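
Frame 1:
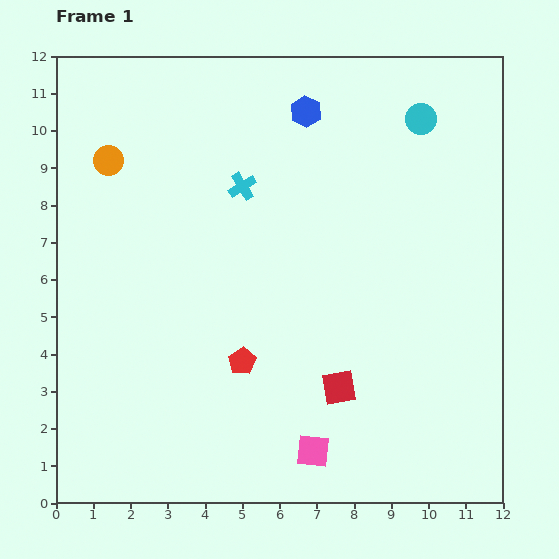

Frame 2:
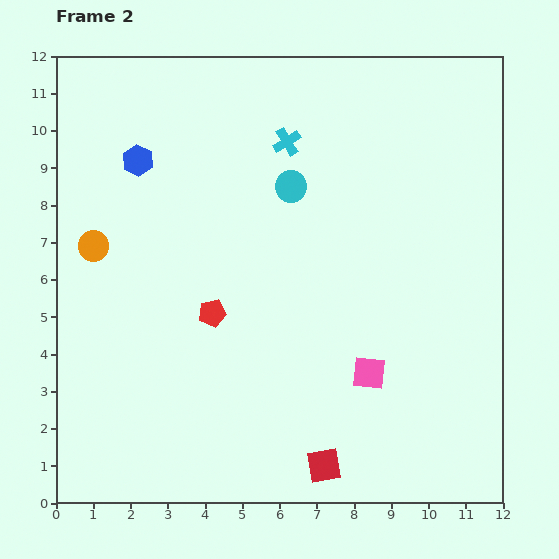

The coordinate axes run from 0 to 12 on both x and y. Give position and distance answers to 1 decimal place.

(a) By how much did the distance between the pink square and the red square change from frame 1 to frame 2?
+1.0

Distance in frame 1: 1.8. Distance in frame 2: 2.8.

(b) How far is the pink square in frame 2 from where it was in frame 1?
2.6

The pink square moved from (6.9, 1.4) to (8.4, 3.5), a distance of √(1.5² + 2.1²) ≈ 2.6.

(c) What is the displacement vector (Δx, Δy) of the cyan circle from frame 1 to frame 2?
(-3.5, -1.8)

The cyan circle was at (9.8, 10.3) in frame 1 and (6.3, 8.5) in frame 2.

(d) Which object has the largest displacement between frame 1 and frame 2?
the blue hexagon

(moved 4.7; next 3.9)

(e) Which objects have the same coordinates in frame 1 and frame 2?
none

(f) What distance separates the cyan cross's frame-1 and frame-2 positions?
1.7

The cyan cross moved from (5.0, 8.5) to (6.2, 9.7), a distance of √(1.2² + 1.2²) ≈ 1.7.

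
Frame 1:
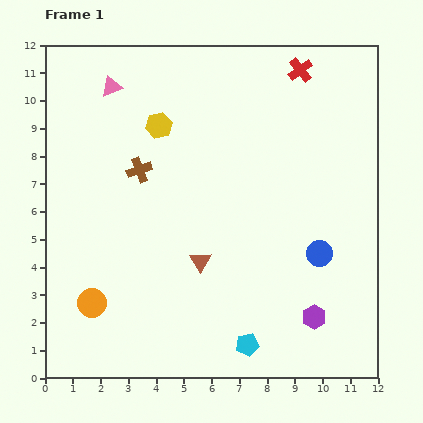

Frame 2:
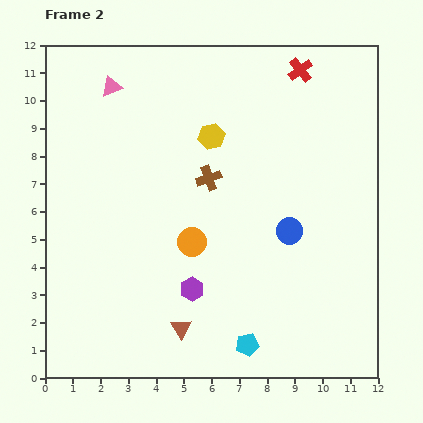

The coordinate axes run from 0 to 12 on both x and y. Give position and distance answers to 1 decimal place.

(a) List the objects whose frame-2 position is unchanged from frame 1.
the cyan pentagon, the red cross, the pink triangle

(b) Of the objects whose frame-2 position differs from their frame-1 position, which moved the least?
the blue circle

(moved 1.4)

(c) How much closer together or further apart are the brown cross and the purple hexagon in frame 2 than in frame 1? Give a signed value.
-4.2

Distance in frame 1: 8.2. Distance in frame 2: 4.0.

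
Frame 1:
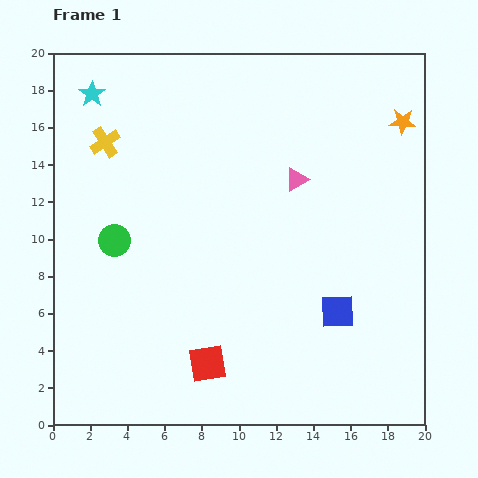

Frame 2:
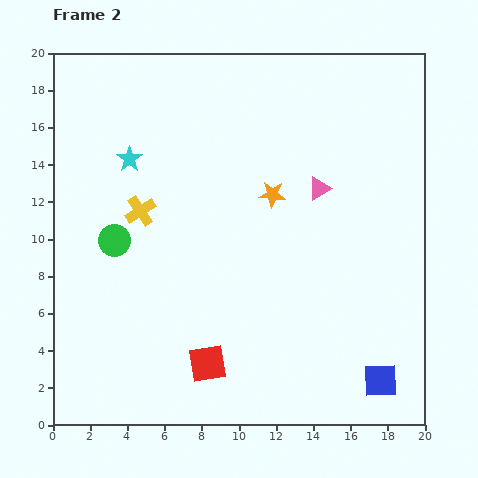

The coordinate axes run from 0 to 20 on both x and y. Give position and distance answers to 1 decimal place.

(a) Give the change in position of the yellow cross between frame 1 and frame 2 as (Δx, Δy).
(1.9, -3.7)

The yellow cross was at (2.8, 15.2) in frame 1 and (4.7, 11.5) in frame 2.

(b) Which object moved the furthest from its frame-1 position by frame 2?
the orange star

(moved 8.0; next 4.4)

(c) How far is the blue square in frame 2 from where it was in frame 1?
4.4

The blue square moved from (15.3, 6.1) to (17.6, 2.4), a distance of √(2.3² + 3.7²) ≈ 4.4.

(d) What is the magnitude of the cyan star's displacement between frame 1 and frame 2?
4.0

The cyan star moved from (2.1, 17.8) to (4.1, 14.3), a distance of √(2.0² + 3.5²) ≈ 4.0.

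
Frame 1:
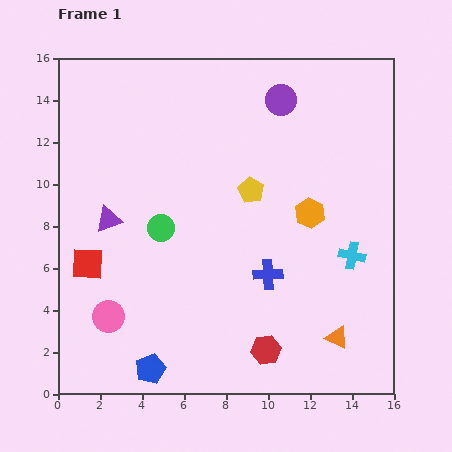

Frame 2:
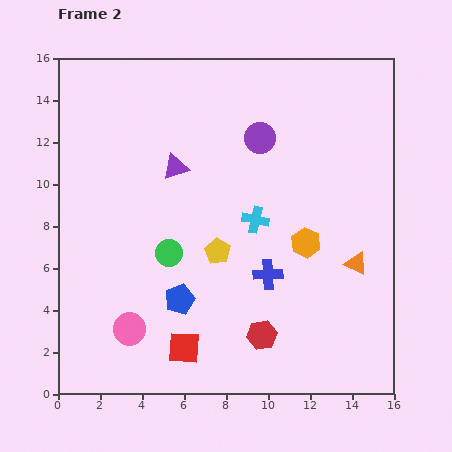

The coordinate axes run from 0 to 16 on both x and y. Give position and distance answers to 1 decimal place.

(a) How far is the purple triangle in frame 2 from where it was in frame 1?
4.1

The purple triangle moved from (2.4, 8.3) to (5.6, 10.8), a distance of √(3.2² + 2.5²) ≈ 4.1.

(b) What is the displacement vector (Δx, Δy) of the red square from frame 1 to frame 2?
(4.6, -4.0)

The red square was at (1.4, 6.2) in frame 1 and (6.0, 2.2) in frame 2.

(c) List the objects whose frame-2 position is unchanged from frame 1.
the blue cross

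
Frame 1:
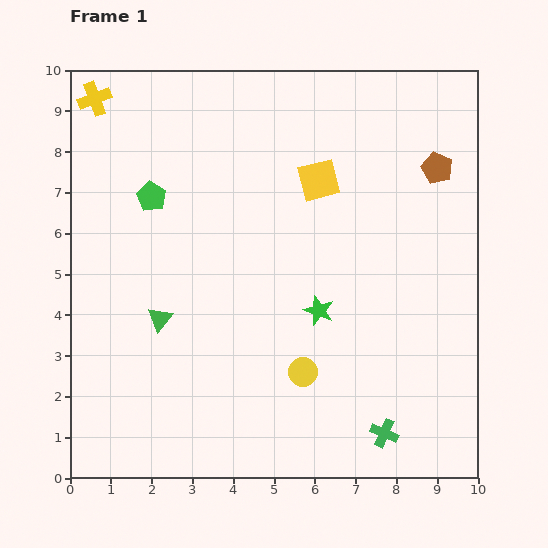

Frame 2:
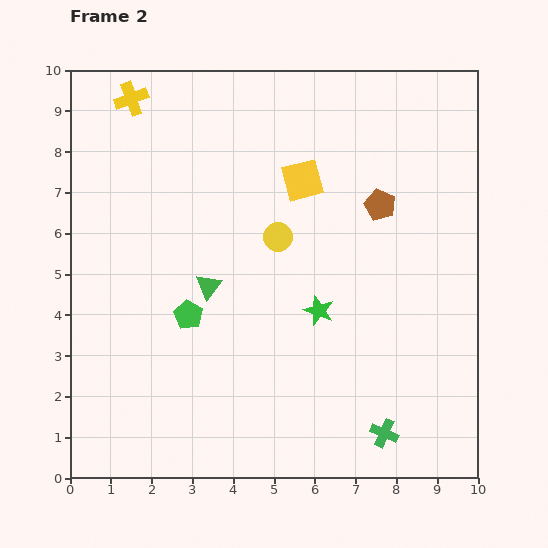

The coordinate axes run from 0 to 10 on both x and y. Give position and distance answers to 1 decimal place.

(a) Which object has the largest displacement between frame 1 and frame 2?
the yellow circle

(moved 3.4; next 3.0)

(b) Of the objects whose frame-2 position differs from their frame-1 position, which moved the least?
the yellow square

(moved 0.4)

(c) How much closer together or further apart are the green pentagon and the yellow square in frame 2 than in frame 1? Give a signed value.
+0.2

Distance in frame 1: 4.1. Distance in frame 2: 4.3.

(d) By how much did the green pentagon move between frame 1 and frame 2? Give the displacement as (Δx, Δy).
(0.9, -2.9)

The green pentagon was at (2.0, 6.9) in frame 1 and (2.9, 4.0) in frame 2.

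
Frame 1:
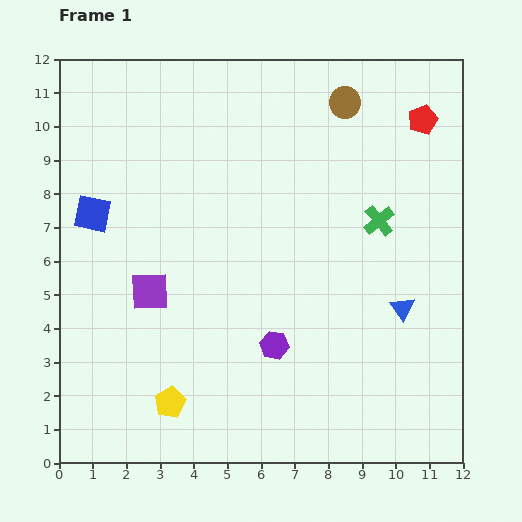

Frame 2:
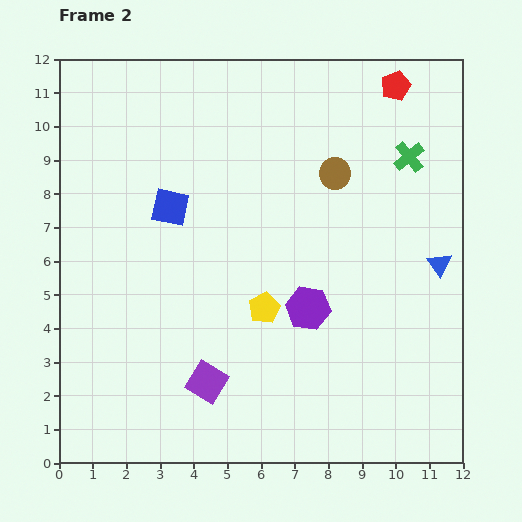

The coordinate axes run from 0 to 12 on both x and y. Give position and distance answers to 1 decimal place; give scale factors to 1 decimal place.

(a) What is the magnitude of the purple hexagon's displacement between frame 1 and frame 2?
1.5

The purple hexagon moved from (6.4, 3.5) to (7.4, 4.6), a distance of √(1.0² + 1.1²) ≈ 1.5.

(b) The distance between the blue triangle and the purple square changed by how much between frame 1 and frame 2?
+0.2

Distance in frame 1: 7.5. Distance in frame 2: 7.7.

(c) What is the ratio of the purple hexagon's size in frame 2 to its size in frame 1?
1.6×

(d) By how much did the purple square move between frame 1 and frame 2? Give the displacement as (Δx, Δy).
(1.7, -2.7)

The purple square was at (2.7, 5.1) in frame 1 and (4.4, 2.4) in frame 2.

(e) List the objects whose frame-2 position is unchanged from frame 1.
none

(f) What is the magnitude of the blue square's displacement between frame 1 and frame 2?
2.3

The blue square moved from (1.0, 7.4) to (3.3, 7.6), a distance of √(2.3² + 0.2²) ≈ 2.3.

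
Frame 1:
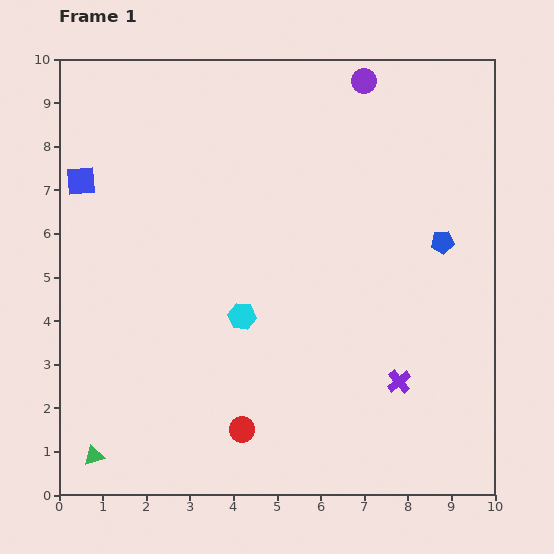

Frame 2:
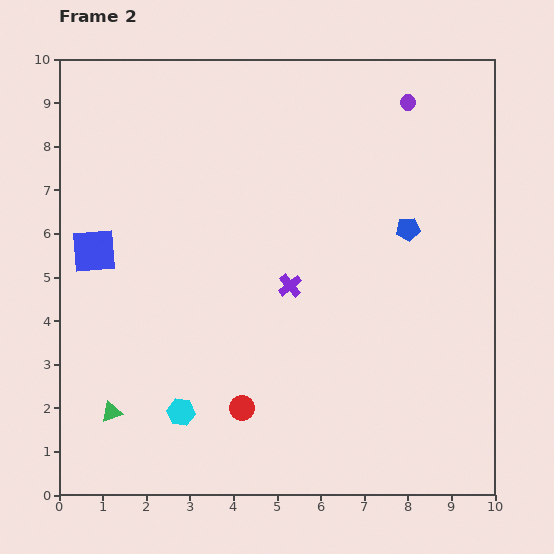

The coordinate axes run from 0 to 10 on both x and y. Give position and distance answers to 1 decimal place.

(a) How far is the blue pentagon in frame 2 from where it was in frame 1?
0.9

The blue pentagon moved from (8.8, 5.8) to (8.0, 6.1), a distance of √(0.8² + 0.3²) ≈ 0.9.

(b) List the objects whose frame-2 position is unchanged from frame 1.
none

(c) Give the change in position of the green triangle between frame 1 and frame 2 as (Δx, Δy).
(0.4, 1.0)

The green triangle was at (0.8, 0.9) in frame 1 and (1.2, 1.9) in frame 2.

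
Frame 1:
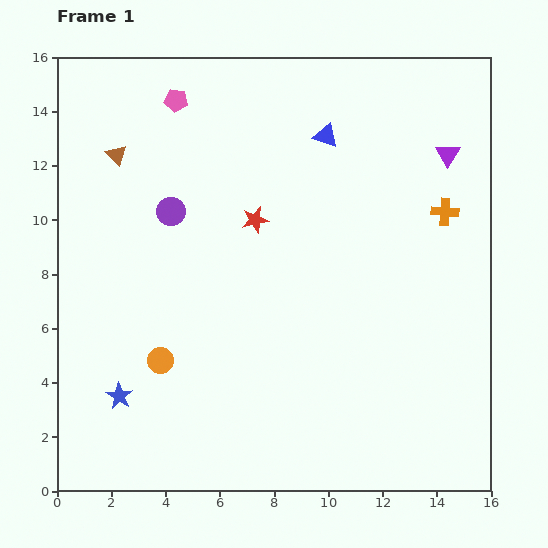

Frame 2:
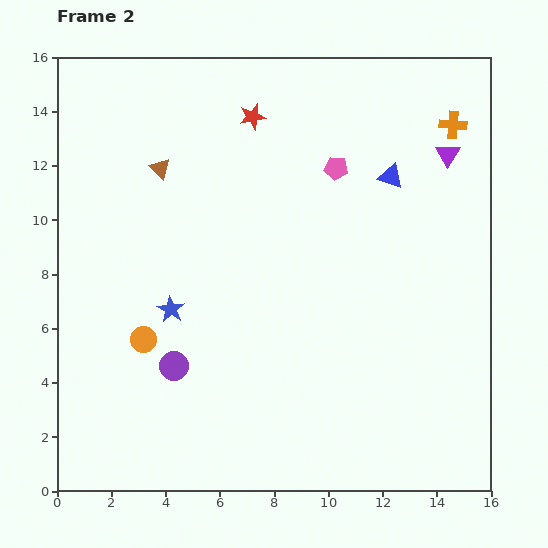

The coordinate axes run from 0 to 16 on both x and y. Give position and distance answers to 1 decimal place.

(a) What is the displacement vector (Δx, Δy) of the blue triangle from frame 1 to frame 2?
(2.4, -1.5)

The blue triangle was at (9.9, 13.1) in frame 1 and (12.3, 11.6) in frame 2.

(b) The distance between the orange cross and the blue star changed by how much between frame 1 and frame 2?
-1.4

Distance in frame 1: 13.8. Distance in frame 2: 12.4.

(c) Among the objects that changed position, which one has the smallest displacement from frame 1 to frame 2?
the orange circle

(moved 1.0)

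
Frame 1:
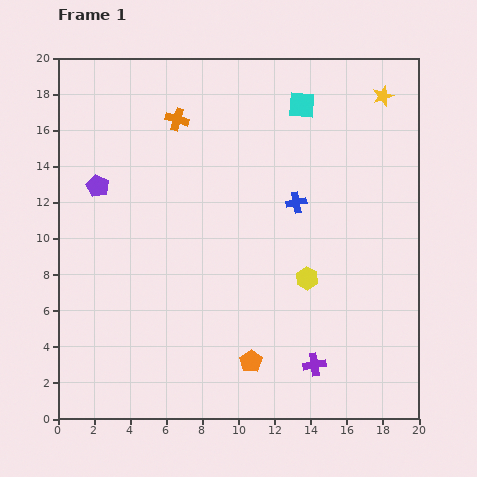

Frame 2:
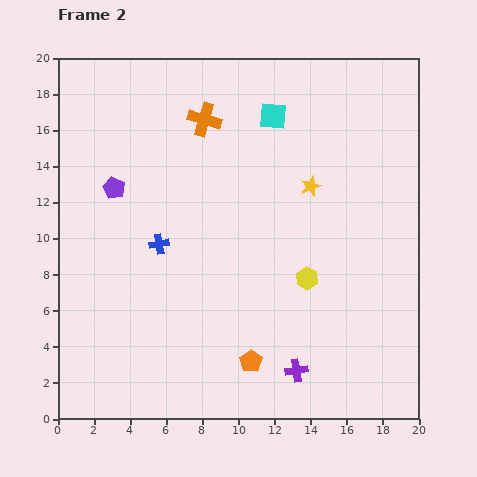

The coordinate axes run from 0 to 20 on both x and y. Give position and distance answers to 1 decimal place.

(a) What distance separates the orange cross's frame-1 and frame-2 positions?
1.5

The orange cross moved from (6.6, 16.6) to (8.1, 16.6), a distance of √(1.5² + 0.0²) ≈ 1.5.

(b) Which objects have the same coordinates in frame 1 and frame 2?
the orange pentagon, the yellow hexagon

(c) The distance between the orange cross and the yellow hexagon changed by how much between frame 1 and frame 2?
-0.9

Distance in frame 1: 11.4. Distance in frame 2: 10.5.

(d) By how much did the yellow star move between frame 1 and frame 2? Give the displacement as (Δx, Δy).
(-4.0, -5.0)

The yellow star was at (18.0, 17.9) in frame 1 and (14.0, 12.9) in frame 2.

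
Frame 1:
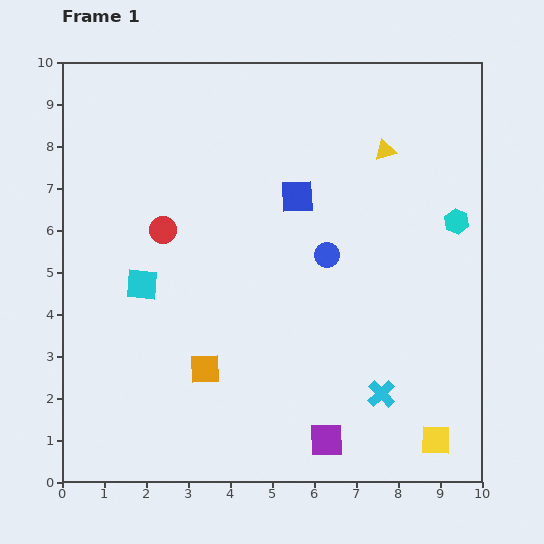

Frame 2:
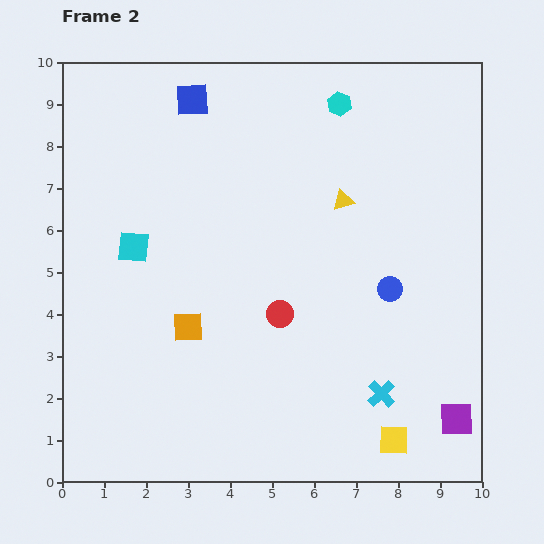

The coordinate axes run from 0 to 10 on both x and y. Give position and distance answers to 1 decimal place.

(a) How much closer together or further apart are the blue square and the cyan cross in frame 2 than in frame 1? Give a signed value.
+3.2

Distance in frame 1: 5.1. Distance in frame 2: 8.3.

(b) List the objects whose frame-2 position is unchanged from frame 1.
the cyan cross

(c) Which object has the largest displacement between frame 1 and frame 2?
the cyan hexagon

(moved 4.0; next 3.4)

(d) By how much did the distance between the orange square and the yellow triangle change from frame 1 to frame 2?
-1.9

Distance in frame 1: 6.7. Distance in frame 2: 4.8.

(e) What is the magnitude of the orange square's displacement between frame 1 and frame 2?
1.1

The orange square moved from (3.4, 2.7) to (3.0, 3.7), a distance of √(0.4² + 1.0²) ≈ 1.1.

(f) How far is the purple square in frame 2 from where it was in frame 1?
3.1

The purple square moved from (6.3, 1.0) to (9.4, 1.5), a distance of √(3.1² + 0.5²) ≈ 3.1.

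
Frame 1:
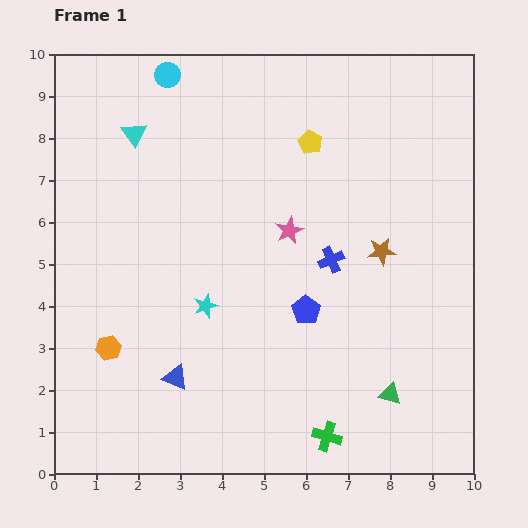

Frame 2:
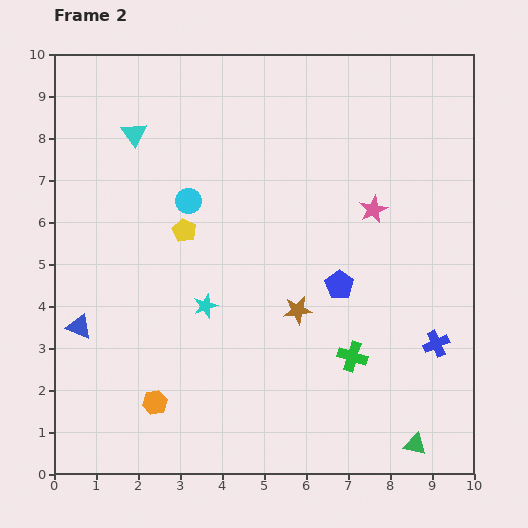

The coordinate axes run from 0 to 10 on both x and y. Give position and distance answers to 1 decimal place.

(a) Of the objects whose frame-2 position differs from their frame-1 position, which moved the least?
the blue pentagon

(moved 1.0)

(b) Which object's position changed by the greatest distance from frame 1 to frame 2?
the yellow pentagon

(moved 3.7; next 3.2)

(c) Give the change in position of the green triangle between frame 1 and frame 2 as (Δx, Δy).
(0.6, -1.2)

The green triangle was at (8.0, 1.9) in frame 1 and (8.6, 0.7) in frame 2.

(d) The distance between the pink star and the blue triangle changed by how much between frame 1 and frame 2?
+3.1

Distance in frame 1: 4.4. Distance in frame 2: 7.5.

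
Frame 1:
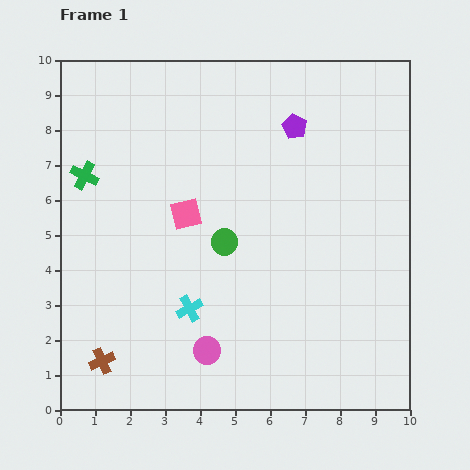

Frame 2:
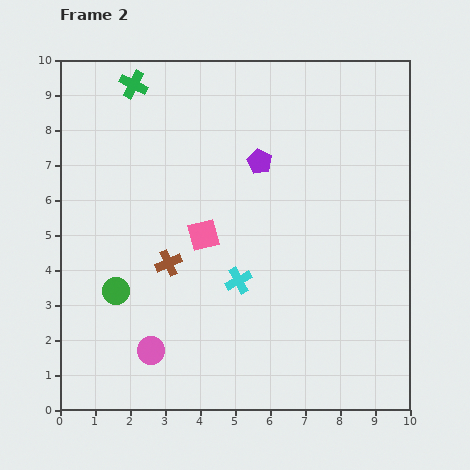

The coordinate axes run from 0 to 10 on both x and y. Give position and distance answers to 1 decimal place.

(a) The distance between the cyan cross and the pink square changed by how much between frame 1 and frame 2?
-1.1

Distance in frame 1: 2.7. Distance in frame 2: 1.6.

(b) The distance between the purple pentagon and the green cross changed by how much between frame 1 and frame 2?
-2.0

Distance in frame 1: 6.2. Distance in frame 2: 4.2.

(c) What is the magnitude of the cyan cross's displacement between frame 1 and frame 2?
1.6

The cyan cross moved from (3.7, 2.9) to (5.1, 3.7), a distance of √(1.4² + 0.8²) ≈ 1.6.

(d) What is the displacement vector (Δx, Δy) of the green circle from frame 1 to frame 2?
(-3.1, -1.4)

The green circle was at (4.7, 4.8) in frame 1 and (1.6, 3.4) in frame 2.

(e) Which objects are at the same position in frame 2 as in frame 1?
none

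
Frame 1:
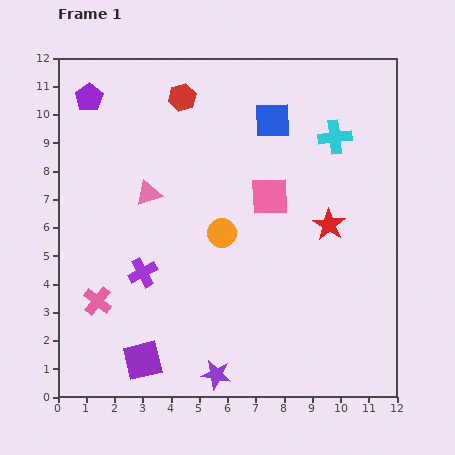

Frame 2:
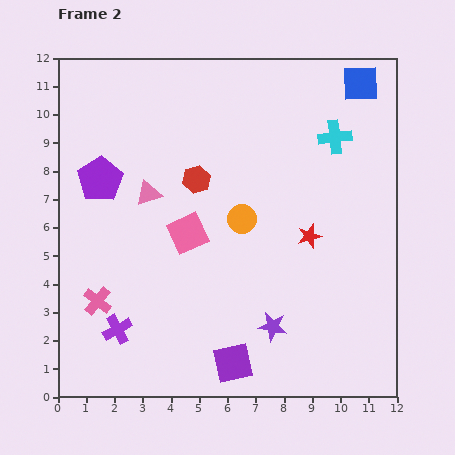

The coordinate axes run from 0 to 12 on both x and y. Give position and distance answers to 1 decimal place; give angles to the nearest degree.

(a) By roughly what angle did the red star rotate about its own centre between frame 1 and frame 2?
23° clockwise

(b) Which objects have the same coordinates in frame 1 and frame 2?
the pink triangle, the cyan cross, the pink cross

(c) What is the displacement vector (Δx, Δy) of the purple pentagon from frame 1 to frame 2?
(0.4, -2.9)

The purple pentagon was at (1.1, 10.6) in frame 1 and (1.5, 7.7) in frame 2.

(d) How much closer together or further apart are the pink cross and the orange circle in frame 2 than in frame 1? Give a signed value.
+0.9

Distance in frame 1: 5.0. Distance in frame 2: 5.9.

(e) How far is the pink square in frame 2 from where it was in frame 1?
3.2

The pink square moved from (7.5, 7.1) to (4.6, 5.8), a distance of √(2.9² + 1.3²) ≈ 3.2.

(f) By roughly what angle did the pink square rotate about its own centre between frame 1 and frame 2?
22° counter-clockwise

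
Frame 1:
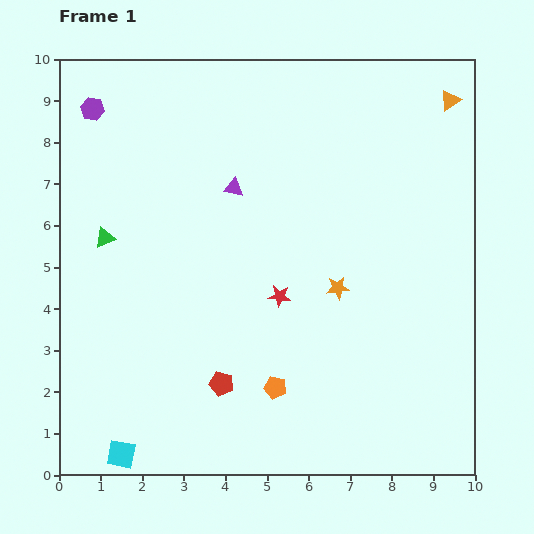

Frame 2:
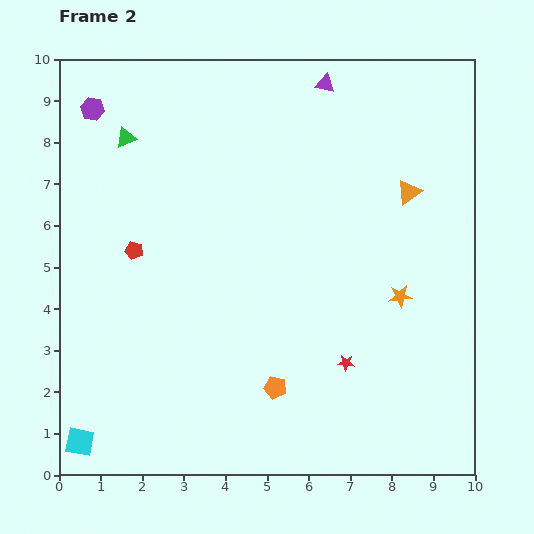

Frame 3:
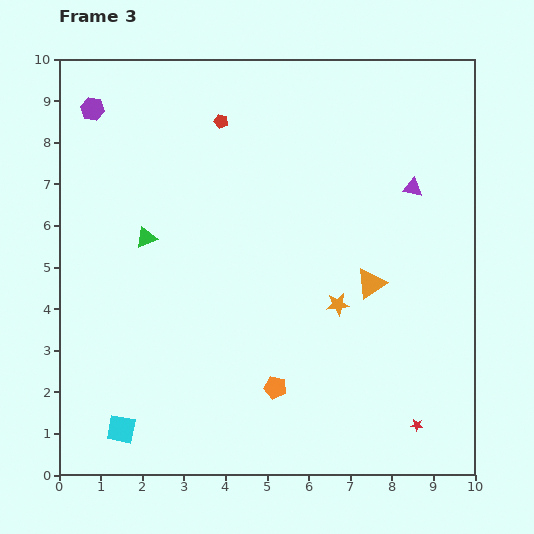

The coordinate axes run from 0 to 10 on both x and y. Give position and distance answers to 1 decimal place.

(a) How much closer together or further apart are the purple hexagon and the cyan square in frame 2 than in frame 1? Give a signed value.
-0.3

Distance in frame 1: 8.3. Distance in frame 2: 8.0.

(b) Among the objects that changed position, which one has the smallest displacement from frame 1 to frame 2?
the cyan square

(moved 1.0)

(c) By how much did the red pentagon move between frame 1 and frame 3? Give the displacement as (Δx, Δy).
(0.0, 6.3)

The red pentagon was at (3.9, 2.2) in frame 1 and (3.9, 8.5) in frame 3.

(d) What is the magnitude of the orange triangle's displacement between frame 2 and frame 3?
2.4

The orange triangle moved from (8.4, 6.8) to (7.5, 4.6), a distance of √(0.9² + 2.2²) ≈ 2.4.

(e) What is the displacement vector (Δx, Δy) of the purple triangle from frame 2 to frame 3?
(2.1, -2.5)

The purple triangle was at (6.4, 9.4) in frame 2 and (8.5, 6.9) in frame 3.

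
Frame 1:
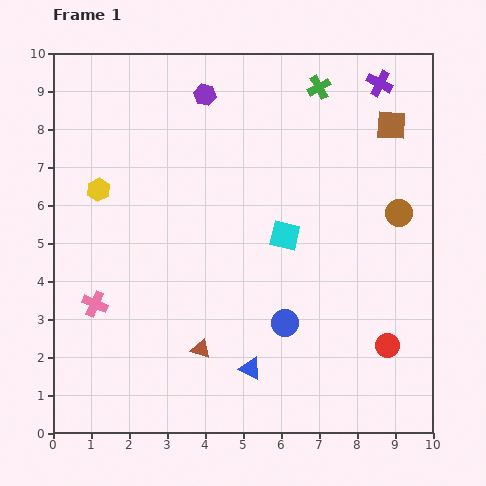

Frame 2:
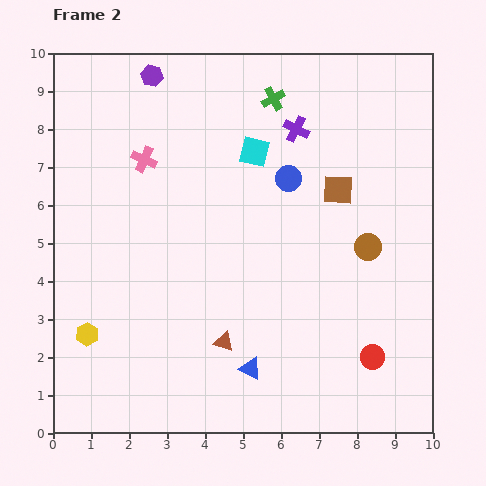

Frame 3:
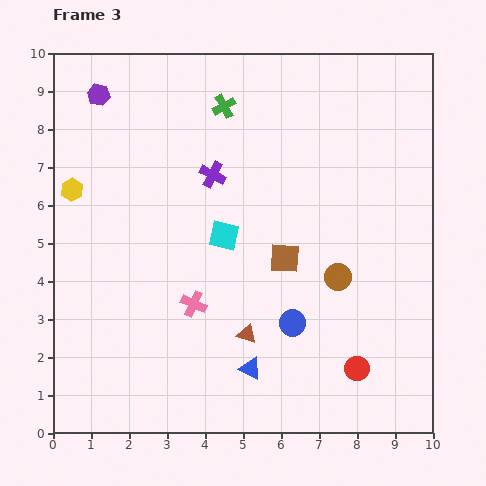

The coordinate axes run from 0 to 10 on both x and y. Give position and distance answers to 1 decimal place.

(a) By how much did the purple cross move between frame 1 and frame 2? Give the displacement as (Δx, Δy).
(-2.2, -1.2)

The purple cross was at (8.6, 9.2) in frame 1 and (6.4, 8.0) in frame 2.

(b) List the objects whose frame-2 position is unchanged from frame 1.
the blue triangle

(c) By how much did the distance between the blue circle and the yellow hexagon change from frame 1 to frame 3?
+0.8

Distance in frame 1: 6.0. Distance in frame 3: 6.8.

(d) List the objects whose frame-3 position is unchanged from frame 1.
the blue triangle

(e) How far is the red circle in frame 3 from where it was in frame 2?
0.5

The red circle moved from (8.4, 2.0) to (8.0, 1.7), a distance of √(0.4² + 0.3²) ≈ 0.5.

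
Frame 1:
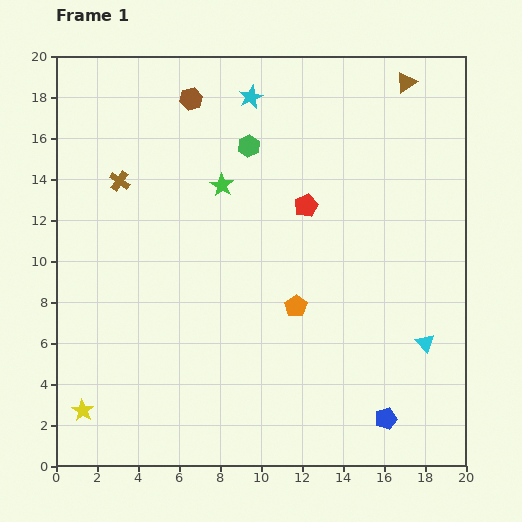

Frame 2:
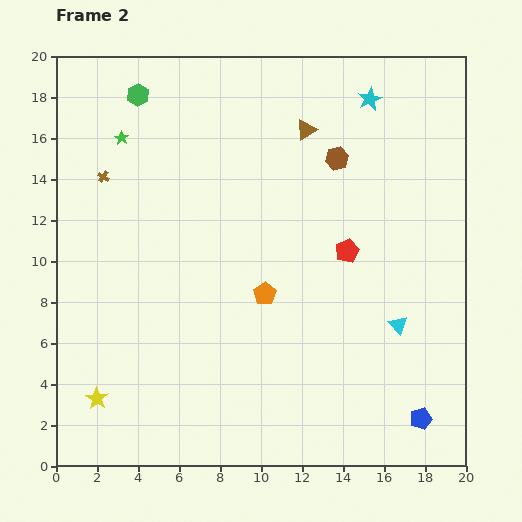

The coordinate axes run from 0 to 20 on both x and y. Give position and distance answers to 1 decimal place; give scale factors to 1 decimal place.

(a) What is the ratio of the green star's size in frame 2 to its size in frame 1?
0.6×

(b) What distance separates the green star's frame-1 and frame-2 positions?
5.4

The green star moved from (8.1, 13.7) to (3.2, 16.0), a distance of √(4.9² + 2.3²) ≈ 5.4.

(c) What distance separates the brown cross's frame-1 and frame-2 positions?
0.8

The brown cross moved from (3.1, 13.9) to (2.3, 14.1), a distance of √(0.8² + 0.2²) ≈ 0.8.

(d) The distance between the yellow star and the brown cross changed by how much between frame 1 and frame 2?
-0.5

Distance in frame 1: 11.3. Distance in frame 2: 10.8.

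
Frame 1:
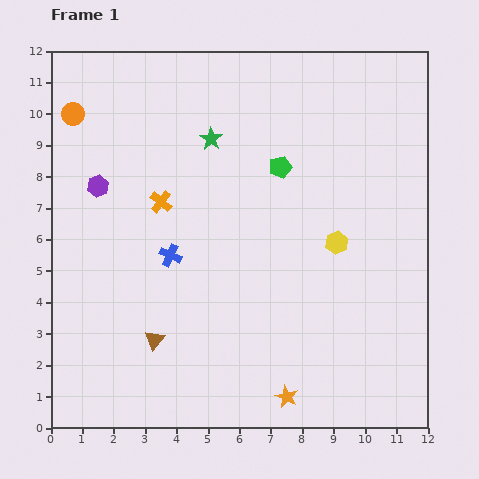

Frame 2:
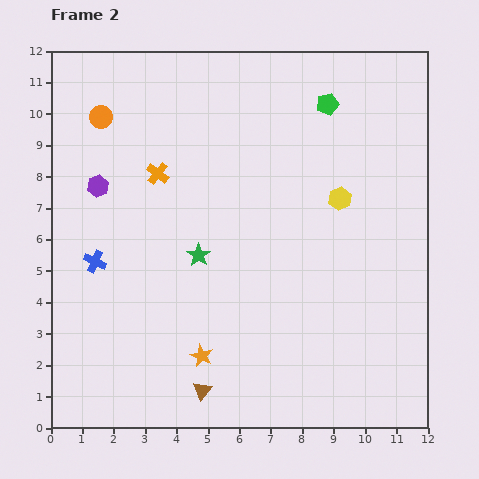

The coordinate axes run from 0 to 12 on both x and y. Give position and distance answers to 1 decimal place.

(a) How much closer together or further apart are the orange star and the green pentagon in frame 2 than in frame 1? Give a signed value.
+1.6

Distance in frame 1: 7.3. Distance in frame 2: 8.9.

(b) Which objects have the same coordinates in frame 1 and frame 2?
the purple hexagon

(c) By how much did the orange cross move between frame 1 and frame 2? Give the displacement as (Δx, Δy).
(-0.1, 0.9)

The orange cross was at (3.5, 7.2) in frame 1 and (3.4, 8.1) in frame 2.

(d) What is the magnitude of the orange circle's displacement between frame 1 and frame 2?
0.9

The orange circle moved from (0.7, 10.0) to (1.6, 9.9), a distance of √(0.9² + 0.1²) ≈ 0.9.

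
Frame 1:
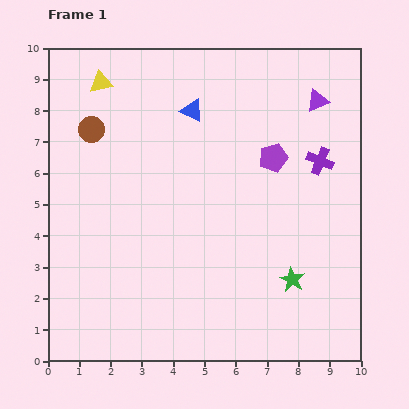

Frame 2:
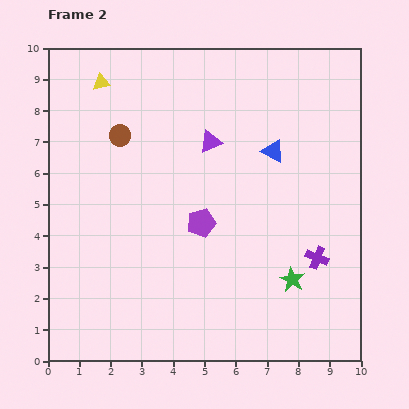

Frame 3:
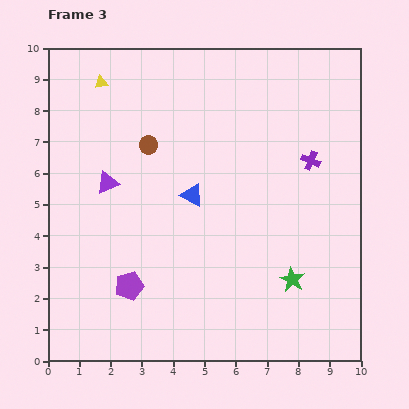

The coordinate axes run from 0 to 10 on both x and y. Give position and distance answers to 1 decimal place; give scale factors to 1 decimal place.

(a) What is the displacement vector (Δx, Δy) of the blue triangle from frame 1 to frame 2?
(2.6, -1.3)

The blue triangle was at (4.6, 8.0) in frame 1 and (7.2, 6.7) in frame 2.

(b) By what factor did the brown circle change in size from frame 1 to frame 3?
0.7×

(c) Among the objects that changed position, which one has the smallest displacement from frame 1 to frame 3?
the purple cross

(moved 0.3)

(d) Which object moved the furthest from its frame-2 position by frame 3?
the purple triangle

(moved 3.5; next 3.1)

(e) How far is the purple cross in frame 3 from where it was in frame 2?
3.1

The purple cross moved from (8.6, 3.3) to (8.4, 6.4), a distance of √(0.2² + 3.1²) ≈ 3.1.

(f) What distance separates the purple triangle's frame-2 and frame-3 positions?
3.5

The purple triangle moved from (5.2, 7.0) to (1.9, 5.7), a distance of √(3.3² + 1.3²) ≈ 3.5.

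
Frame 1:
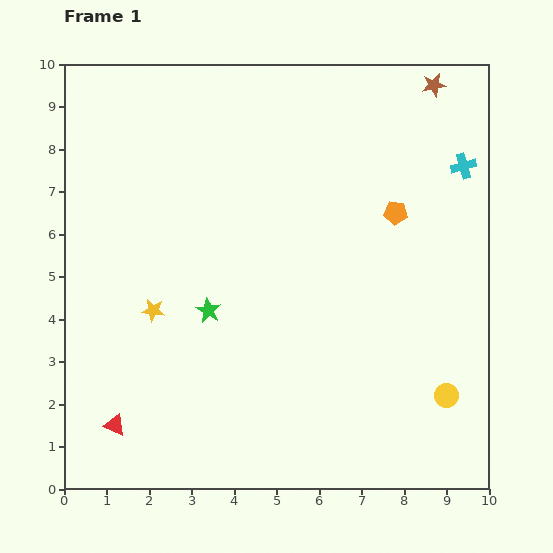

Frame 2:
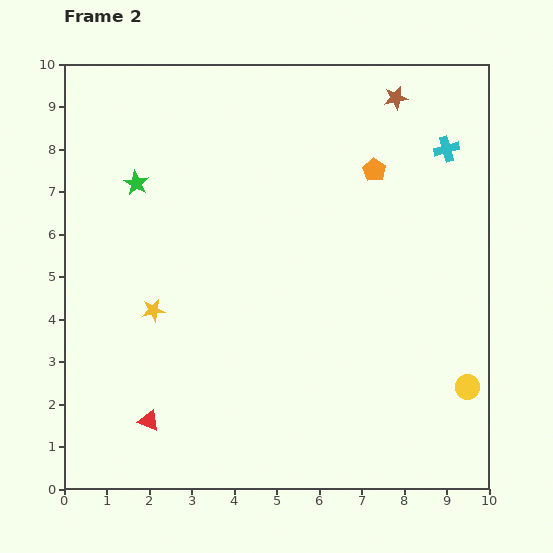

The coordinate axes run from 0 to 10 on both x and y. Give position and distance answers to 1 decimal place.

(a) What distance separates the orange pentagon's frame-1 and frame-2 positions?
1.1

The orange pentagon moved from (7.8, 6.5) to (7.3, 7.5), a distance of √(0.5² + 1.0²) ≈ 1.1.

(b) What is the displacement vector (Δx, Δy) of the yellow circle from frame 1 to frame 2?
(0.5, 0.2)

The yellow circle was at (9.0, 2.2) in frame 1 and (9.5, 2.4) in frame 2.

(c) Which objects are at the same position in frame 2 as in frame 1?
the yellow star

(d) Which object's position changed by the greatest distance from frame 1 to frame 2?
the green star

(moved 3.4; next 1.1)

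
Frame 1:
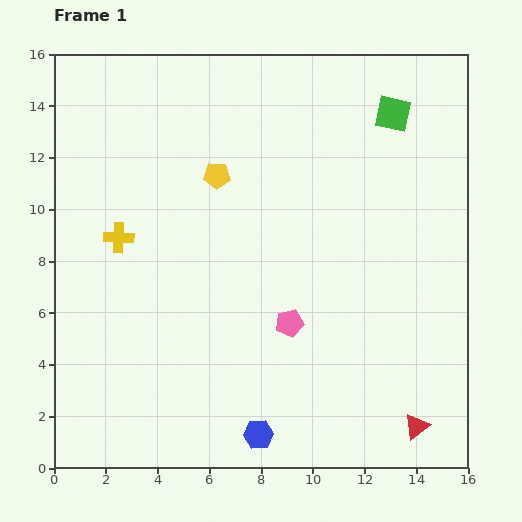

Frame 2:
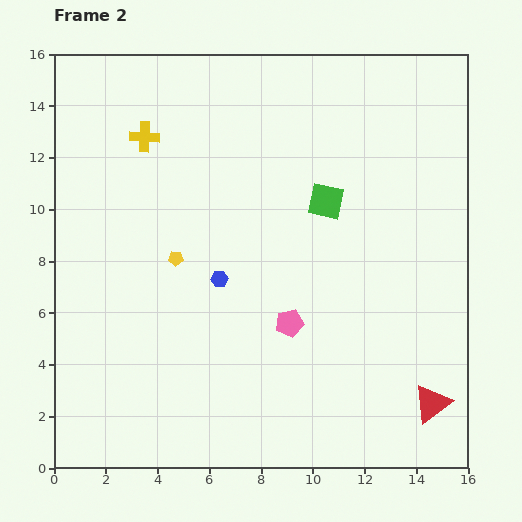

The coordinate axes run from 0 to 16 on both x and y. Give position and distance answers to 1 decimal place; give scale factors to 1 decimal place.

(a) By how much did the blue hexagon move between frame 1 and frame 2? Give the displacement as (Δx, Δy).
(-1.5, 6.0)

The blue hexagon was at (7.9, 1.3) in frame 1 and (6.4, 7.3) in frame 2.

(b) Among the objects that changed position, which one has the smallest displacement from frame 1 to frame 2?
the red triangle

(moved 1.1)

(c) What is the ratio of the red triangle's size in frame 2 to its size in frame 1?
1.5×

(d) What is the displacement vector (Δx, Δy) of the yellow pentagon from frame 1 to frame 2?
(-1.6, -3.2)

The yellow pentagon was at (6.3, 11.3) in frame 1 and (4.7, 8.1) in frame 2.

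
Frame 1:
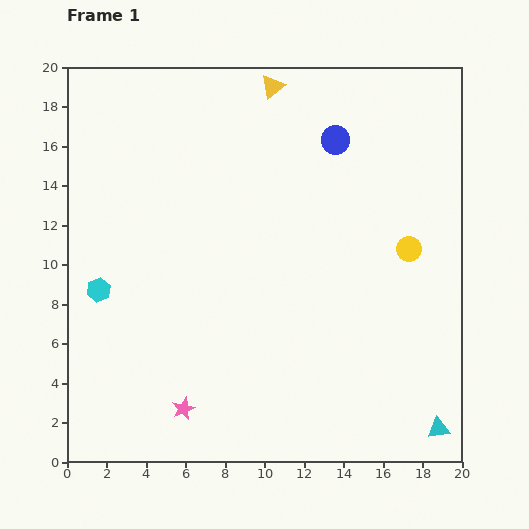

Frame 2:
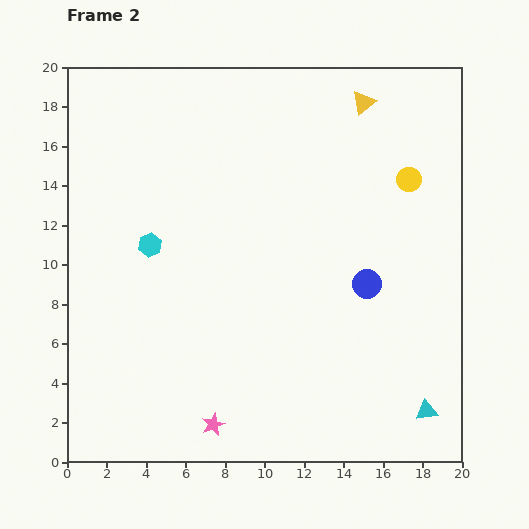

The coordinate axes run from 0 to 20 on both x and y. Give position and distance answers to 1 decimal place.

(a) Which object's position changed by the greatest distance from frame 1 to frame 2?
the blue circle

(moved 7.5; next 4.7)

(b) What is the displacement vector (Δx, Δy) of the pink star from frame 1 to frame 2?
(1.5, -0.8)

The pink star was at (5.9, 2.7) in frame 1 and (7.4, 1.9) in frame 2.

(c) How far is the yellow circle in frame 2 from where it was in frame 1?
3.5

The yellow circle moved from (17.3, 10.8) to (17.3, 14.3), a distance of √(0.0² + 3.5²) ≈ 3.5.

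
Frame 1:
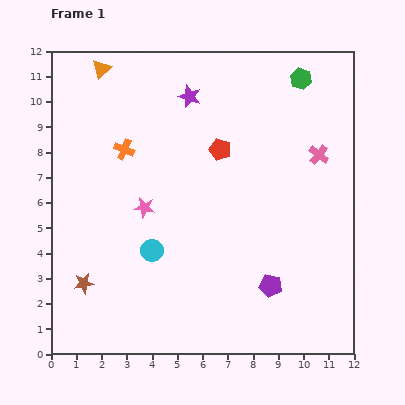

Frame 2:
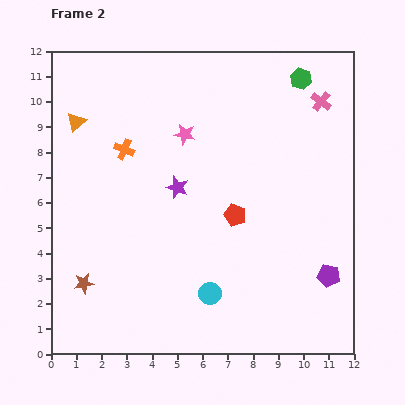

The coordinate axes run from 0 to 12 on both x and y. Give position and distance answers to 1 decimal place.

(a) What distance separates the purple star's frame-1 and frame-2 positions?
3.6

The purple star moved from (5.5, 10.2) to (5.0, 6.6), a distance of √(0.5² + 3.6²) ≈ 3.6.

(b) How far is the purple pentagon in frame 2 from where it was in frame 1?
2.3

The purple pentagon moved from (8.7, 2.7) to (11.0, 3.1), a distance of √(2.3² + 0.4²) ≈ 2.3.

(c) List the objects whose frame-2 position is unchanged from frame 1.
the orange cross, the green hexagon, the brown star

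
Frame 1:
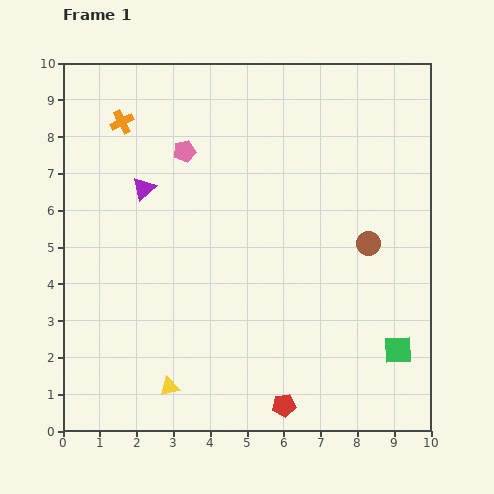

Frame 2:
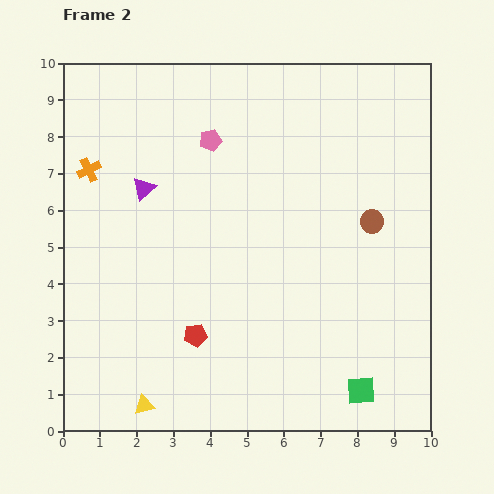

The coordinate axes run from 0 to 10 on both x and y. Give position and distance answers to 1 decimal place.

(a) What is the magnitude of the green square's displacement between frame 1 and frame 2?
1.5

The green square moved from (9.1, 2.2) to (8.1, 1.1), a distance of √(1.0² + 1.1²) ≈ 1.5.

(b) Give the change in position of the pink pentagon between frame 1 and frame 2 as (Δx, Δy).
(0.7, 0.3)

The pink pentagon was at (3.3, 7.6) in frame 1 and (4.0, 7.9) in frame 2.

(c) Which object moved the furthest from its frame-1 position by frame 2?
the red pentagon

(moved 3.1; next 1.6)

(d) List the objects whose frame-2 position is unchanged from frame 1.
the purple triangle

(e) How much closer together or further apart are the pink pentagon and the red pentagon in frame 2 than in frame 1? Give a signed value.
-2.1

Distance in frame 1: 7.4. Distance in frame 2: 5.3.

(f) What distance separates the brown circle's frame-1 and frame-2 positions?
0.6

The brown circle moved from (8.3, 5.1) to (8.4, 5.7), a distance of √(0.1² + 0.6²) ≈ 0.6.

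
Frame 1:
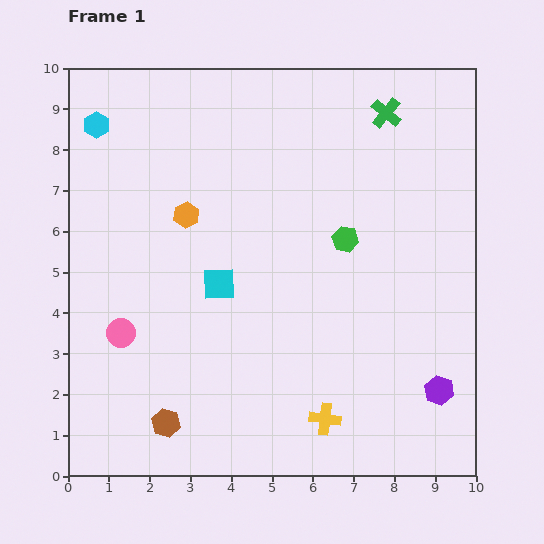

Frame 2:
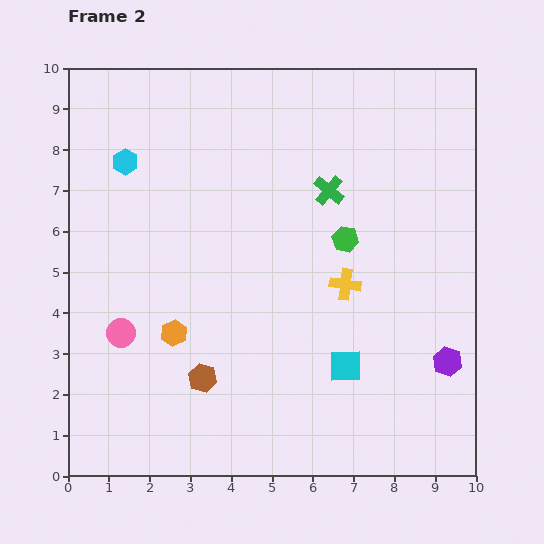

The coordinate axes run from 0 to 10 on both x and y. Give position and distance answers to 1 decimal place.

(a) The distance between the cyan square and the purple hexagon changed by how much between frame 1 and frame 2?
-3.5

Distance in frame 1: 6.0. Distance in frame 2: 2.5.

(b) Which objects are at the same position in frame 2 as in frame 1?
the pink circle, the green hexagon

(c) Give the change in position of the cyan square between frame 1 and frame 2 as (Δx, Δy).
(3.1, -2.0)

The cyan square was at (3.7, 4.7) in frame 1 and (6.8, 2.7) in frame 2.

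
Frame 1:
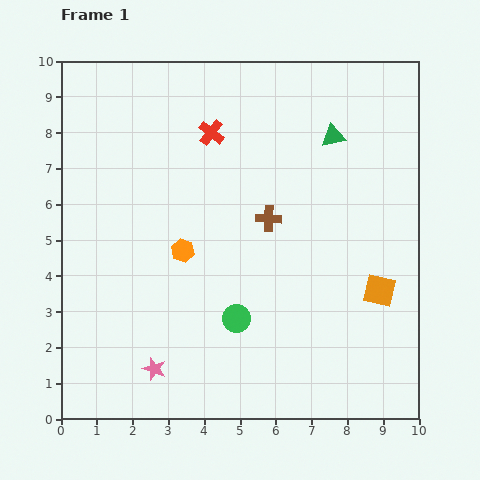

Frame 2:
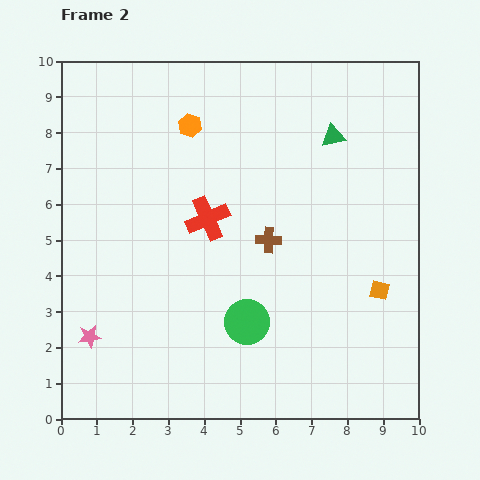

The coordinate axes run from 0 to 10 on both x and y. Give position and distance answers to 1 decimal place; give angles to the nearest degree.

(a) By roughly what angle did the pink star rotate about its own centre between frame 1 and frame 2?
27° counter-clockwise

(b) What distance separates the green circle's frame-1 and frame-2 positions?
0.3

The green circle moved from (4.9, 2.8) to (5.2, 2.7), a distance of √(0.3² + 0.1²) ≈ 0.3.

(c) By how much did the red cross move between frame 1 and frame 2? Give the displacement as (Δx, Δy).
(-0.1, -2.4)

The red cross was at (4.2, 8.0) in frame 1 and (4.1, 5.6) in frame 2.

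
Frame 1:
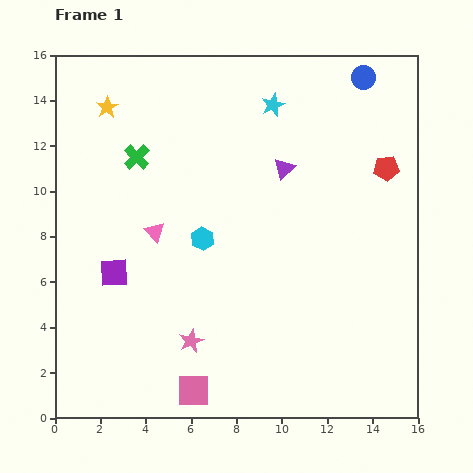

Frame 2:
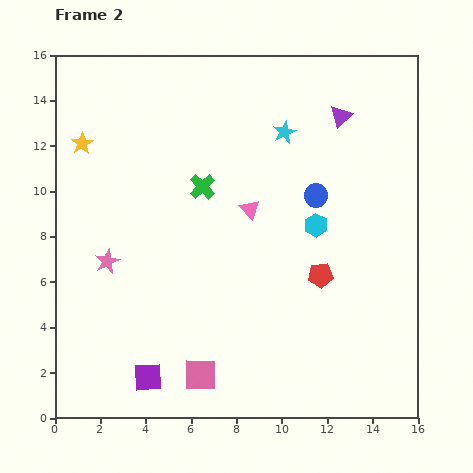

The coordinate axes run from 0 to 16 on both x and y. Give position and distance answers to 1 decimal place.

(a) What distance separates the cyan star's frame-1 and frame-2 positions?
1.3

The cyan star moved from (9.6, 13.8) to (10.1, 12.6), a distance of √(0.5² + 1.2²) ≈ 1.3.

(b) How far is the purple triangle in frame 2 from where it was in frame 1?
3.4

The purple triangle moved from (10.1, 11.0) to (12.6, 13.3), a distance of √(2.5² + 2.3²) ≈ 3.4.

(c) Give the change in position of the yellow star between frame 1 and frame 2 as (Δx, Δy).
(-1.1, -1.6)

The yellow star was at (2.3, 13.7) in frame 1 and (1.2, 12.1) in frame 2.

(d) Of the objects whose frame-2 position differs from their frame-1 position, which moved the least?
the pink square

(moved 0.8)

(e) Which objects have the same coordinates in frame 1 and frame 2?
none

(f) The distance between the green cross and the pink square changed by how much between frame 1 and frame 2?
-2.3

Distance in frame 1: 10.6. Distance in frame 2: 8.3.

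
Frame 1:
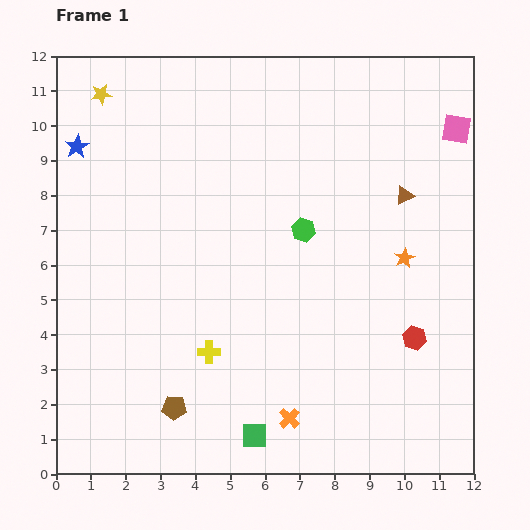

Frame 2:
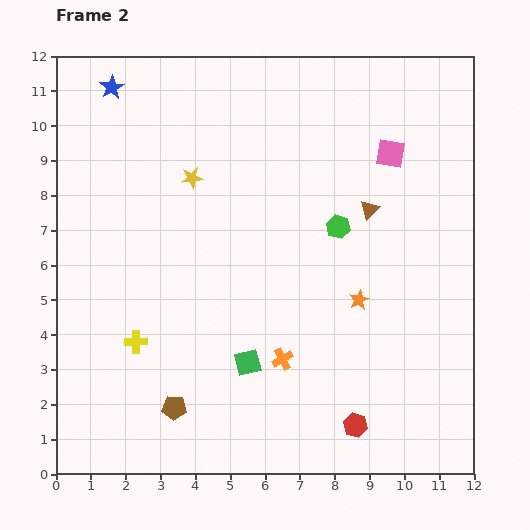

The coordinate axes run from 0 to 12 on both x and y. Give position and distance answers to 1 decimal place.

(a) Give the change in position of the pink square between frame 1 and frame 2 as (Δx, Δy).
(-1.9, -0.7)

The pink square was at (11.5, 9.9) in frame 1 and (9.6, 9.2) in frame 2.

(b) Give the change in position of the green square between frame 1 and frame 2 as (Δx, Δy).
(-0.2, 2.1)

The green square was at (5.7, 1.1) in frame 1 and (5.5, 3.2) in frame 2.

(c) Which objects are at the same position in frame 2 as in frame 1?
the brown pentagon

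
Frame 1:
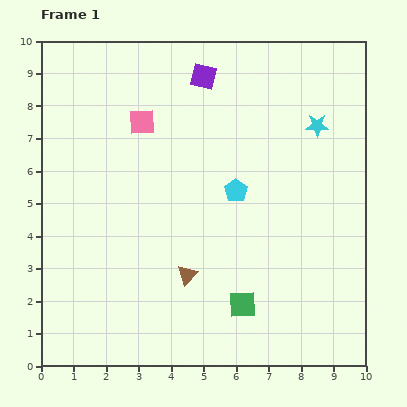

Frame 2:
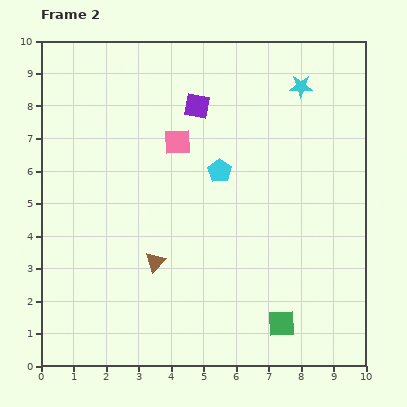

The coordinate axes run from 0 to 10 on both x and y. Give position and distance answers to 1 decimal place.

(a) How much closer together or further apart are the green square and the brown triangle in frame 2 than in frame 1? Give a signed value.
+2.4

Distance in frame 1: 1.9. Distance in frame 2: 4.3.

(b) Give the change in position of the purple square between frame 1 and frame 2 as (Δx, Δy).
(-0.2, -0.9)

The purple square was at (5.0, 8.9) in frame 1 and (4.8, 8.0) in frame 2.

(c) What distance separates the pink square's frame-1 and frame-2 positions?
1.3

The pink square moved from (3.1, 7.5) to (4.2, 6.9), a distance of √(1.1² + 0.6²) ≈ 1.3.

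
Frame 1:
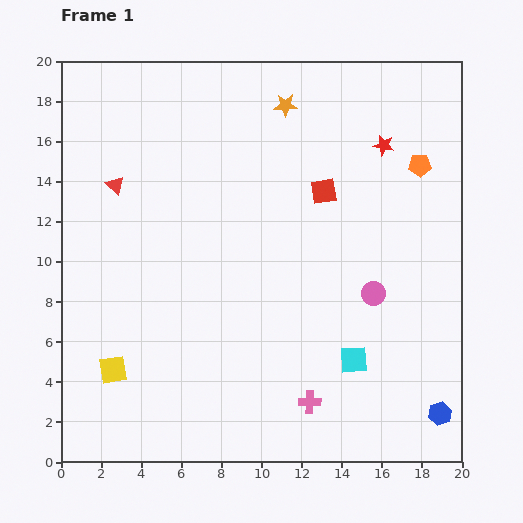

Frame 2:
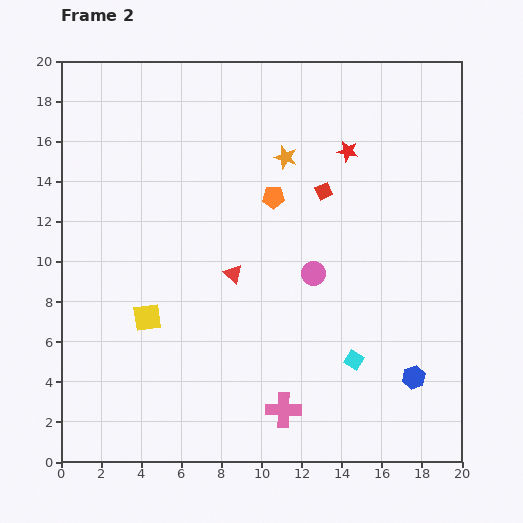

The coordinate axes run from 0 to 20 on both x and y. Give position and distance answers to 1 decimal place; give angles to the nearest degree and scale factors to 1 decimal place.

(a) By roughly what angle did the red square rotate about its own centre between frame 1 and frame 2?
15° counter-clockwise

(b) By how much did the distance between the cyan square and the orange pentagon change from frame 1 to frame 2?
-1.2

Distance in frame 1: 10.2. Distance in frame 2: 9.0.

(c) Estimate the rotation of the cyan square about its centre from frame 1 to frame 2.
34° clockwise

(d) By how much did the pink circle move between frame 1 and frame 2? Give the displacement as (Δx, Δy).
(-3.0, 1.0)

The pink circle was at (15.6, 8.4) in frame 1 and (12.6, 9.4) in frame 2.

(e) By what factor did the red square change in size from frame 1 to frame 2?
0.6×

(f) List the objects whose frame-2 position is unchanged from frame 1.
the red square, the cyan square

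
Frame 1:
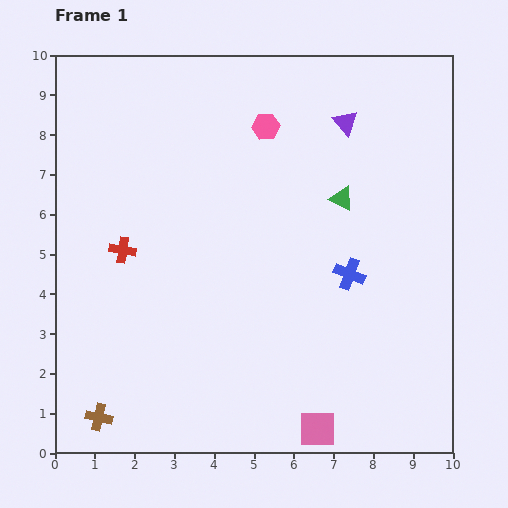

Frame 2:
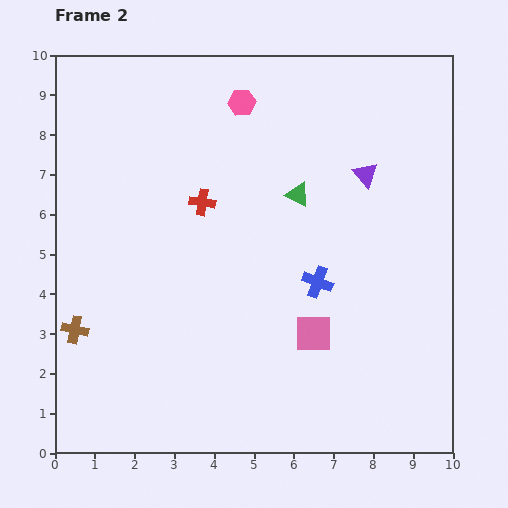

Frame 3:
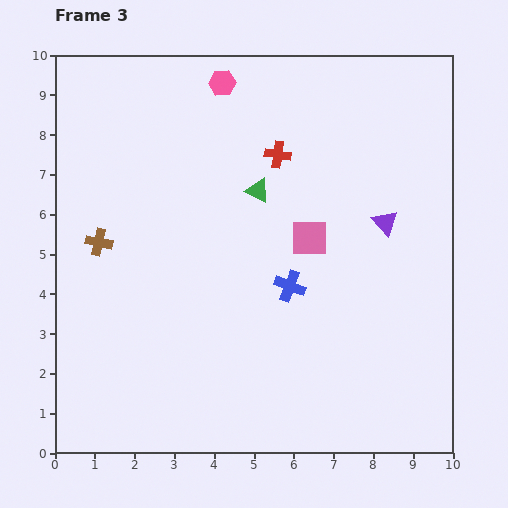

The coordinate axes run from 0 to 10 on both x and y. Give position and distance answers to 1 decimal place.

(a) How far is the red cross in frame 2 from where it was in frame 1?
2.3

The red cross moved from (1.7, 5.1) to (3.7, 6.3), a distance of √(2.0² + 1.2²) ≈ 2.3.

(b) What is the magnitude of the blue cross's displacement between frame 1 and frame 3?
1.5

The blue cross moved from (7.4, 4.5) to (5.9, 4.2), a distance of √(1.5² + 0.3²) ≈ 1.5.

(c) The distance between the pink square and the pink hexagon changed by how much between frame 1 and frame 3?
-3.2

Distance in frame 1: 7.7. Distance in frame 3: 4.5.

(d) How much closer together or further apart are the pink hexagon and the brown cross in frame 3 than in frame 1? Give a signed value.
-3.3

Distance in frame 1: 8.4. Distance in frame 3: 5.1.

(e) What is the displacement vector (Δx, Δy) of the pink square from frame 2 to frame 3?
(-0.1, 2.4)

The pink square was at (6.5, 3.0) in frame 2 and (6.4, 5.4) in frame 3.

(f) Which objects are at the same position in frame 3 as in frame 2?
none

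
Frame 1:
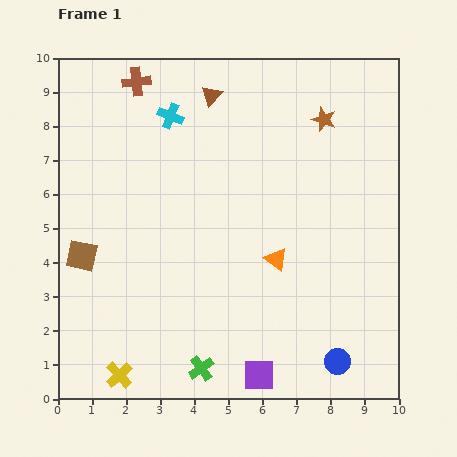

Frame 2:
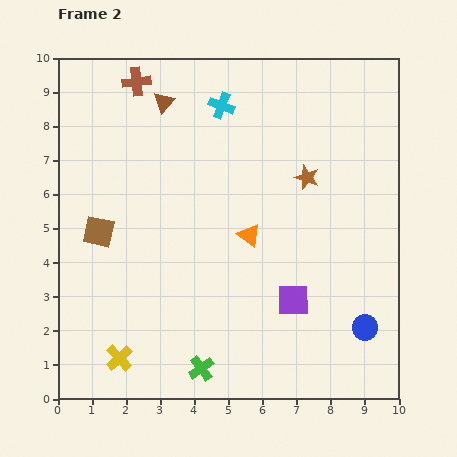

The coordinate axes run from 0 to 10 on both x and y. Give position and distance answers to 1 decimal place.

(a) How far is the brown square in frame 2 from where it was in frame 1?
0.9

The brown square moved from (0.7, 4.2) to (1.2, 4.9), a distance of √(0.5² + 0.7²) ≈ 0.9.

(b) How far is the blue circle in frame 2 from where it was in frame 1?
1.3

The blue circle moved from (8.2, 1.1) to (9.0, 2.1), a distance of √(0.8² + 1.0²) ≈ 1.3.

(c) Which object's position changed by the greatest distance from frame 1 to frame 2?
the purple square

(moved 2.4; next 1.8)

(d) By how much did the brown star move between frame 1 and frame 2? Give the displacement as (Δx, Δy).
(-0.5, -1.7)

The brown star was at (7.8, 8.2) in frame 1 and (7.3, 6.5) in frame 2.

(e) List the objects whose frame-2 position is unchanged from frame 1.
the brown cross, the green cross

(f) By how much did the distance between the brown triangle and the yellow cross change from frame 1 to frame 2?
-1.0

Distance in frame 1: 8.6. Distance in frame 2: 7.6.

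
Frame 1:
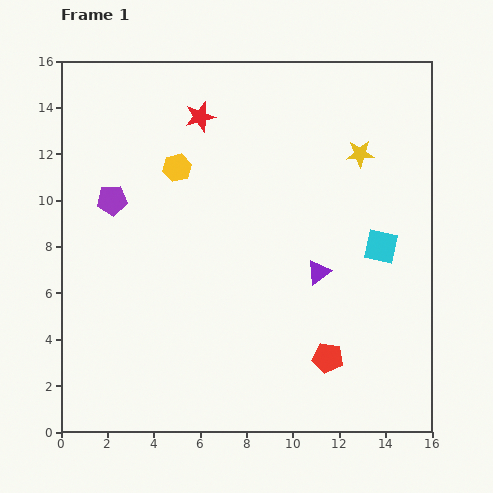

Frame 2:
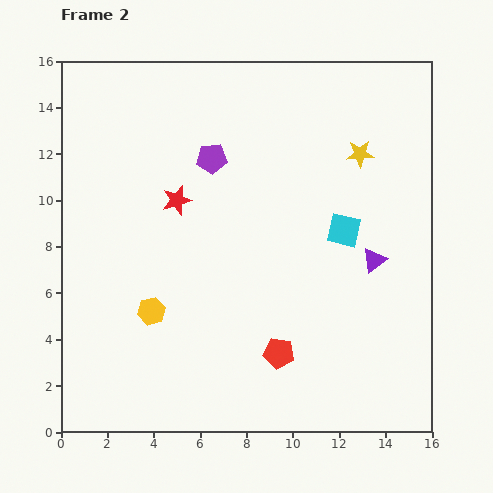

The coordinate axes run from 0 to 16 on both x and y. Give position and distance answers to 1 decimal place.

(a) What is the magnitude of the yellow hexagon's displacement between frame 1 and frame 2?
6.3

The yellow hexagon moved from (5.0, 11.4) to (3.9, 5.2), a distance of √(1.1² + 6.2²) ≈ 6.3.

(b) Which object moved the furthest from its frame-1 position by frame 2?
the yellow hexagon

(moved 6.3; next 4.7)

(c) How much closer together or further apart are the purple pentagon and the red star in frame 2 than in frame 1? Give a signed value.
-2.9

Distance in frame 1: 5.2. Distance in frame 2: 2.3.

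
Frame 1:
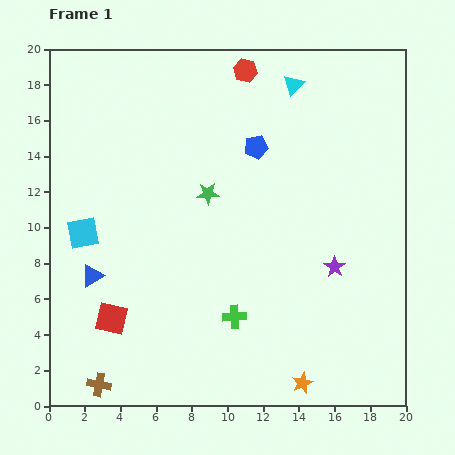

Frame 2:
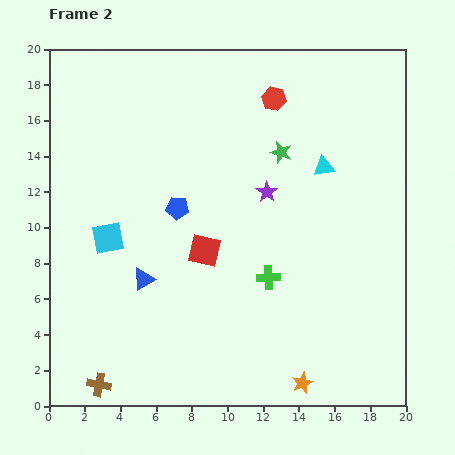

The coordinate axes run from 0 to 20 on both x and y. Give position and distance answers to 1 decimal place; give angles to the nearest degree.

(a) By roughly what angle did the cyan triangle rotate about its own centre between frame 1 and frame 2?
37° clockwise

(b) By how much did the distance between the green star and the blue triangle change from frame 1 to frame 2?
+2.5

Distance in frame 1: 8.0. Distance in frame 2: 10.5.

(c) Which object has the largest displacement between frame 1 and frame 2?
the red square

(moved 6.4; next 5.7)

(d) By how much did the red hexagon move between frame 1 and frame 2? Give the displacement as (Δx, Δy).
(1.6, -1.6)

The red hexagon was at (11.0, 18.8) in frame 1 and (12.6, 17.2) in frame 2.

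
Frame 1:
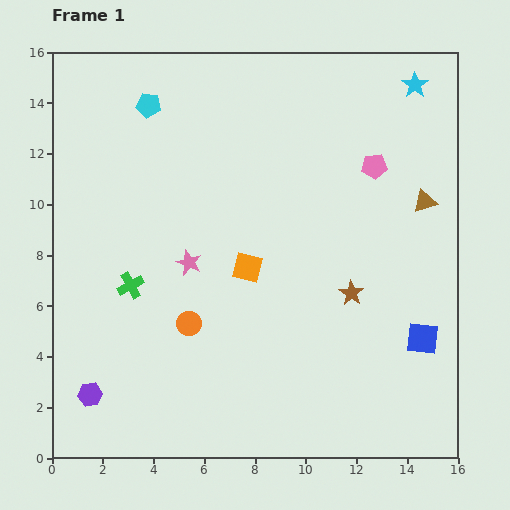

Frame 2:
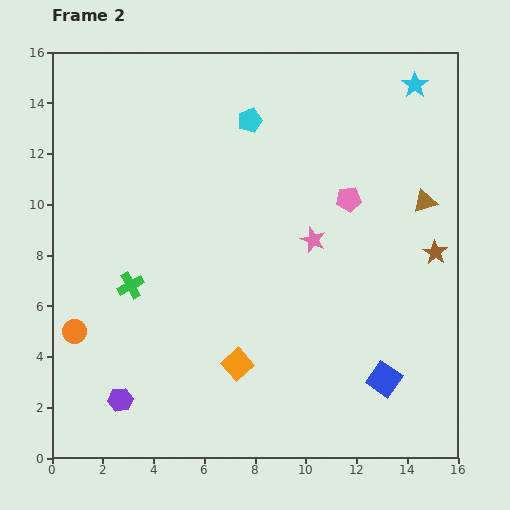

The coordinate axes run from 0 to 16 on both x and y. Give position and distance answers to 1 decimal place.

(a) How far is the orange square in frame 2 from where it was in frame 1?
3.8

The orange square moved from (7.7, 7.5) to (7.3, 3.7), a distance of √(0.4² + 3.8²) ≈ 3.8.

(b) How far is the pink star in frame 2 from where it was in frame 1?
5.0

The pink star moved from (5.4, 7.7) to (10.3, 8.6), a distance of √(4.9² + 0.9²) ≈ 5.0.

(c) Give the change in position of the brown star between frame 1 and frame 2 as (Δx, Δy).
(3.3, 1.6)

The brown star was at (11.8, 6.5) in frame 1 and (15.1, 8.1) in frame 2.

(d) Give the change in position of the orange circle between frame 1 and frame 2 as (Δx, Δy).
(-4.5, -0.3)

The orange circle was at (5.4, 5.3) in frame 1 and (0.9, 5.0) in frame 2.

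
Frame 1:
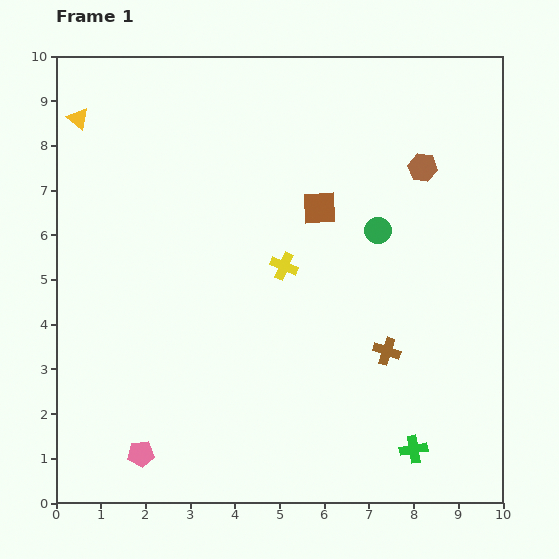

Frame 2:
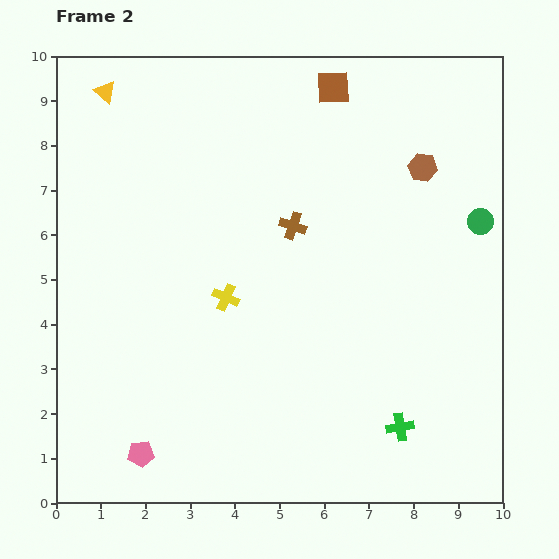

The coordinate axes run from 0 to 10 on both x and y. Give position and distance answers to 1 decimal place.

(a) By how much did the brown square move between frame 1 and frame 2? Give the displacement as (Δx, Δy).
(0.3, 2.7)

The brown square was at (5.9, 6.6) in frame 1 and (6.2, 9.3) in frame 2.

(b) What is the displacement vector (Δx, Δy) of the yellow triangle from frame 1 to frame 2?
(0.6, 0.6)

The yellow triangle was at (0.5, 8.6) in frame 1 and (1.1, 9.2) in frame 2.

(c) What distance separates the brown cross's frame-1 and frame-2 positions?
3.5

The brown cross moved from (7.4, 3.4) to (5.3, 6.2), a distance of √(2.1² + 2.8²) ≈ 3.5.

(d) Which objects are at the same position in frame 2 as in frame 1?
the pink pentagon, the brown hexagon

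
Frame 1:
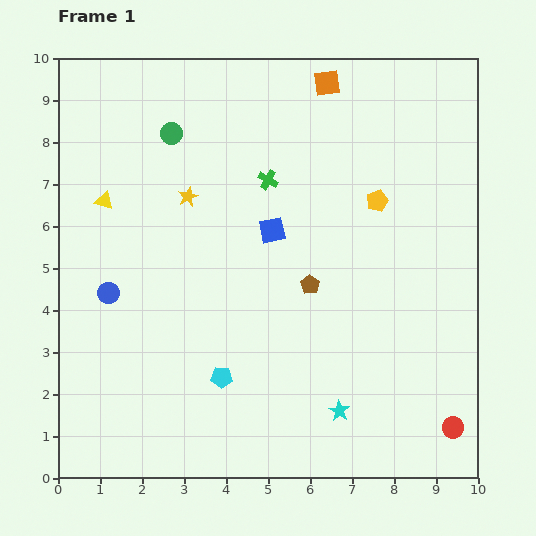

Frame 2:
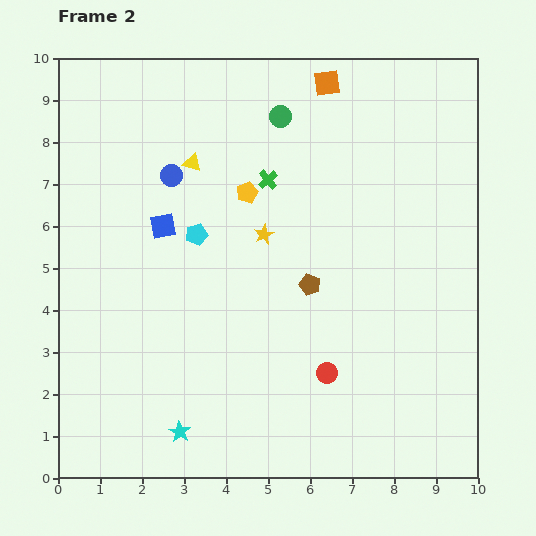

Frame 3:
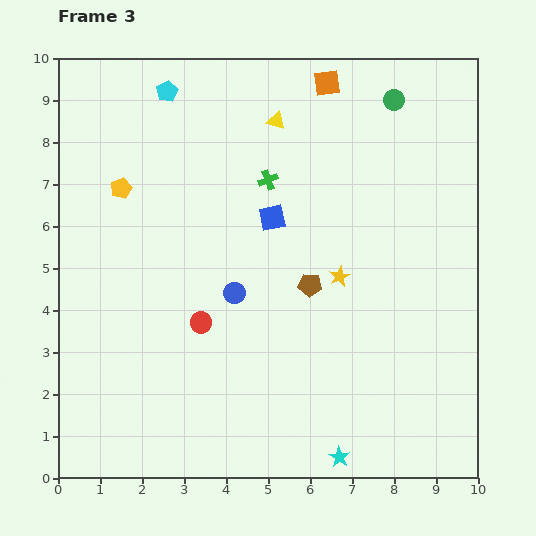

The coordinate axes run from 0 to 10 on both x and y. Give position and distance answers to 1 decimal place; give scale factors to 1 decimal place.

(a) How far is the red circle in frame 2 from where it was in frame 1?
3.3

The red circle moved from (9.4, 1.2) to (6.4, 2.5), a distance of √(3.0² + 1.3²) ≈ 3.3.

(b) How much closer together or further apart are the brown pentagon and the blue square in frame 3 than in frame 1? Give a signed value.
+0.2

Distance in frame 1: 1.6. Distance in frame 3: 1.8.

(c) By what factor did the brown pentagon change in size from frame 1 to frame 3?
1.3×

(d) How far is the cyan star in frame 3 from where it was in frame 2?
3.8

The cyan star moved from (2.9, 1.1) to (6.7, 0.5), a distance of √(3.8² + 0.6²) ≈ 3.8.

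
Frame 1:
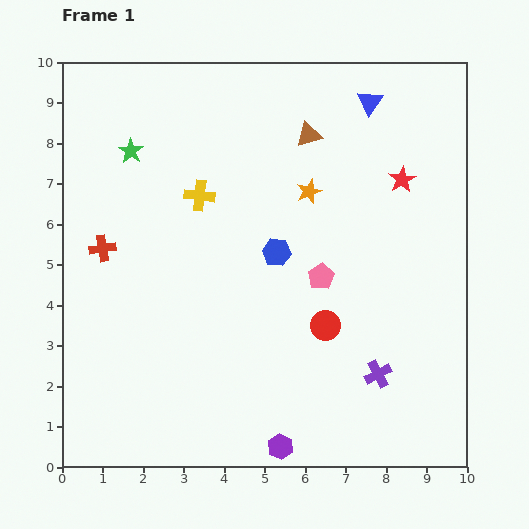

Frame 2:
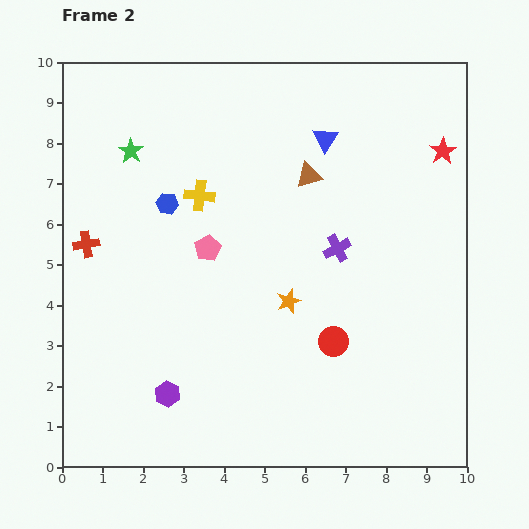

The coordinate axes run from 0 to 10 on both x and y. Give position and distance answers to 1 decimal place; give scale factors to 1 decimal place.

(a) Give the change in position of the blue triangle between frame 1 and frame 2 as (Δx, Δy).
(-1.1, -0.9)

The blue triangle was at (7.6, 9.0) in frame 1 and (6.5, 8.1) in frame 2.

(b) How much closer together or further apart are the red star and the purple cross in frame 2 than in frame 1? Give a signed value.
-1.3

Distance in frame 1: 4.8. Distance in frame 2: 3.5.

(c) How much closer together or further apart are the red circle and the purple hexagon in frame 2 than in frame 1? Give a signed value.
+1.1

Distance in frame 1: 3.2. Distance in frame 2: 4.3.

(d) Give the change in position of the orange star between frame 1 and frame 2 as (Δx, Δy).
(-0.5, -2.7)

The orange star was at (6.1, 6.8) in frame 1 and (5.6, 4.1) in frame 2.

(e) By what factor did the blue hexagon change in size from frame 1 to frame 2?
0.8×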